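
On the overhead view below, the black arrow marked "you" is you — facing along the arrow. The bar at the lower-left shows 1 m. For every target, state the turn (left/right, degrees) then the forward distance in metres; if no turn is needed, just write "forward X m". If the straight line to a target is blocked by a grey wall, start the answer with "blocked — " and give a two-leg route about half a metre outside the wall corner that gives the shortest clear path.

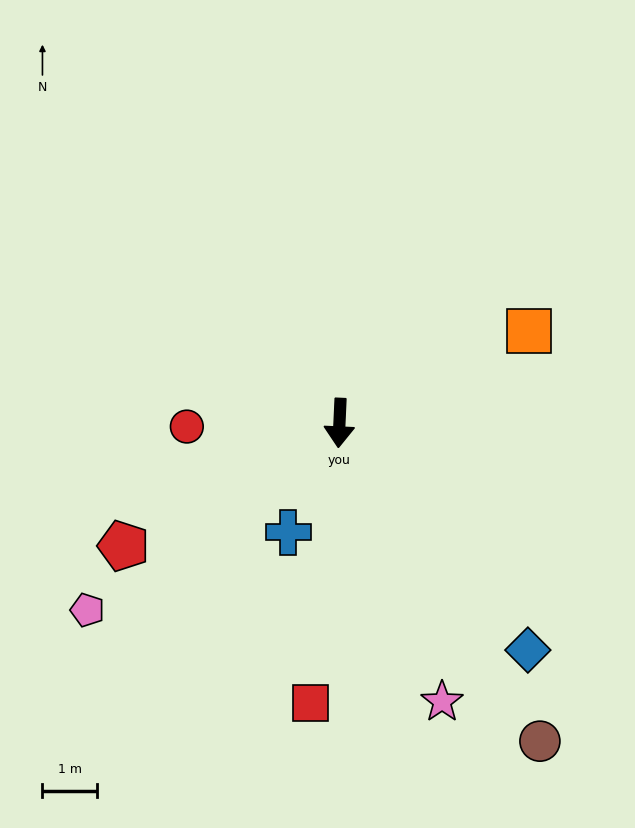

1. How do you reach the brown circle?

turn left 35°, forward 6.9 m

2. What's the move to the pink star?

turn left 23°, forward 5.5 m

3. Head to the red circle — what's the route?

turn right 86°, forward 2.8 m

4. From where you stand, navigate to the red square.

turn right 3°, forward 5.2 m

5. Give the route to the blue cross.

turn right 23°, forward 2.2 m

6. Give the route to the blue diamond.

turn left 42°, forward 5.5 m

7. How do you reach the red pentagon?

turn right 58°, forward 4.6 m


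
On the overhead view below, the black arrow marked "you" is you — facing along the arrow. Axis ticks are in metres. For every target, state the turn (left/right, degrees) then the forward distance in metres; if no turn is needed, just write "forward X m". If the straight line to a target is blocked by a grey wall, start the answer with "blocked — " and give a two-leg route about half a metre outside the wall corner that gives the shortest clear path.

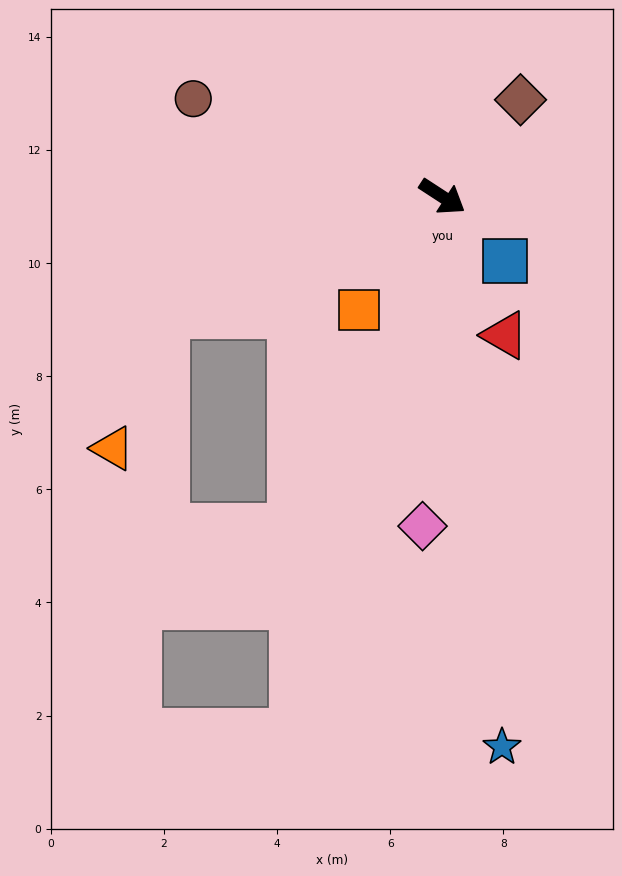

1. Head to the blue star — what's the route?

turn right 51°, forward 9.8 m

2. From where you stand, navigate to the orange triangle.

blocked — turn right 124°, forward 5.3 m, then turn left 46°, forward 2.5 m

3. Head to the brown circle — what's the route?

turn right 168°, forward 4.7 m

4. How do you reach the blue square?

turn right 13°, forward 1.6 m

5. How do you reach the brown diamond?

turn left 84°, forward 2.2 m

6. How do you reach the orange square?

turn right 93°, forward 2.5 m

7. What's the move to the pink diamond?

turn right 60°, forward 5.8 m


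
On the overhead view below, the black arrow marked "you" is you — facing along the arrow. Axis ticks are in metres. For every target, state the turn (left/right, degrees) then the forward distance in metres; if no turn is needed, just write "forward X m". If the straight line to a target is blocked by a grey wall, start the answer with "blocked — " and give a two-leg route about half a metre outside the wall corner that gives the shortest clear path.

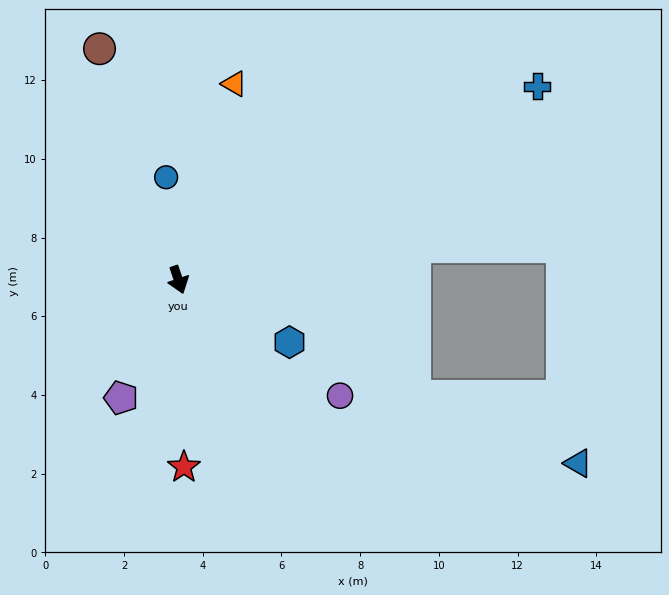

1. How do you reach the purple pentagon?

turn right 45°, forward 3.3 m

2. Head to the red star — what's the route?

turn right 17°, forward 4.8 m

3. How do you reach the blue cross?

turn left 100°, forward 10.4 m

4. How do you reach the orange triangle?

turn left 145°, forward 5.2 m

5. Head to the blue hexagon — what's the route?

turn left 42°, forward 3.2 m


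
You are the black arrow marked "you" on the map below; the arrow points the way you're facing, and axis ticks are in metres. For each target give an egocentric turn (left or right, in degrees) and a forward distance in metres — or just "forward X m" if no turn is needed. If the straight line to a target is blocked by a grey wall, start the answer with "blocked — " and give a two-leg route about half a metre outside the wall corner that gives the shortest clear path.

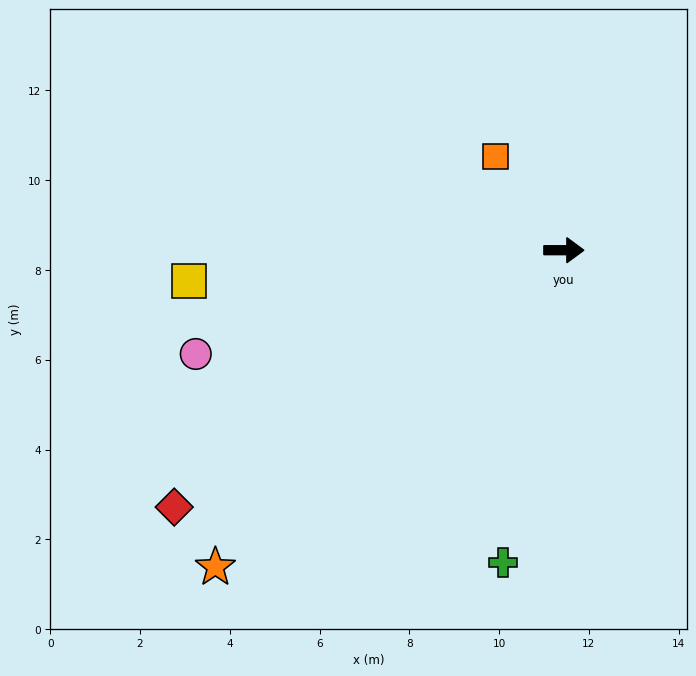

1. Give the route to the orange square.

turn left 126°, forward 2.6 m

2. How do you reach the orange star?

turn right 138°, forward 10.5 m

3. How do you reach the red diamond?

turn right 147°, forward 10.4 m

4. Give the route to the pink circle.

turn right 164°, forward 8.5 m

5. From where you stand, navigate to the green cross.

turn right 101°, forward 7.1 m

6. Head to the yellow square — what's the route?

turn right 175°, forward 8.4 m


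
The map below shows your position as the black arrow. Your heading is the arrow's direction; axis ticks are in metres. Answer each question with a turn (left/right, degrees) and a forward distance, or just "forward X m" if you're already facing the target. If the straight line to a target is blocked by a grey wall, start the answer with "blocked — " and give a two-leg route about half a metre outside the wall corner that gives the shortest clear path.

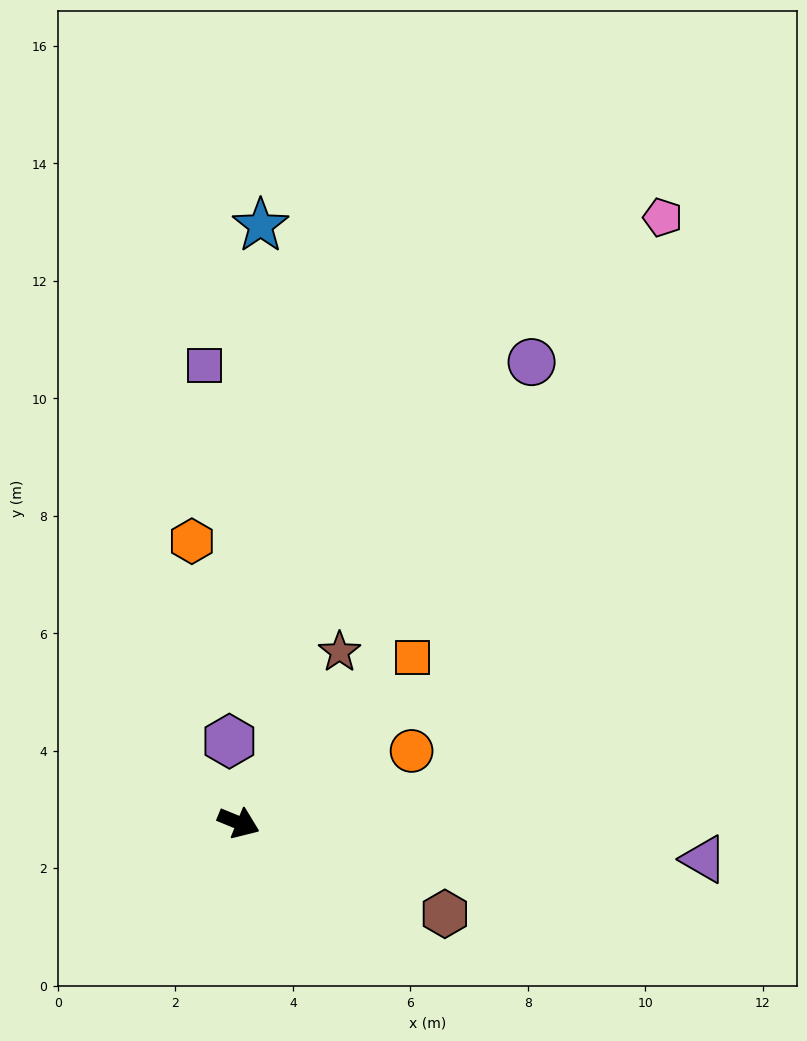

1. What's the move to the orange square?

turn left 66°, forward 4.1 m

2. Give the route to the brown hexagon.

forward 3.8 m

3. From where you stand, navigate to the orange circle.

turn left 45°, forward 3.2 m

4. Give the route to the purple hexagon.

turn left 119°, forward 1.4 m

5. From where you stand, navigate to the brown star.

turn left 82°, forward 3.4 m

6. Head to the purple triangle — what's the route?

turn left 18°, forward 7.9 m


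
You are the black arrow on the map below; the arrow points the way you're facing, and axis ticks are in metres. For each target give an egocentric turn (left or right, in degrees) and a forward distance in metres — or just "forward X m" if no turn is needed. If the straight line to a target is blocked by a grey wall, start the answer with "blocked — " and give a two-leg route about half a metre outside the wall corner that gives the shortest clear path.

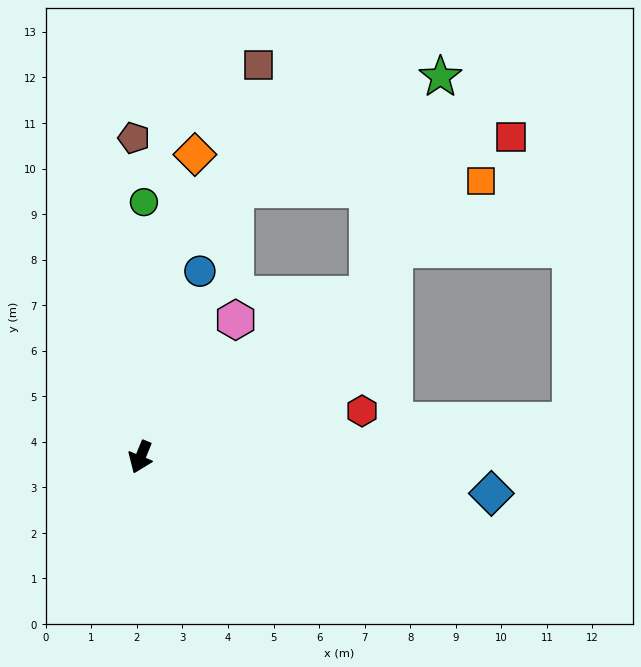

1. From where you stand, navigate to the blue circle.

turn right 175°, forward 4.3 m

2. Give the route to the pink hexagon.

turn left 168°, forward 3.7 m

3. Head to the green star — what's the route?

blocked — turn left 148°, forward 6.1 m, then turn left 36°, forward 5.1 m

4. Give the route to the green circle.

turn right 158°, forward 5.6 m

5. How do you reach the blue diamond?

turn left 106°, forward 7.7 m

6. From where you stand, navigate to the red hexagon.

turn left 124°, forward 5.0 m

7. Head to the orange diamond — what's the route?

turn right 168°, forward 6.7 m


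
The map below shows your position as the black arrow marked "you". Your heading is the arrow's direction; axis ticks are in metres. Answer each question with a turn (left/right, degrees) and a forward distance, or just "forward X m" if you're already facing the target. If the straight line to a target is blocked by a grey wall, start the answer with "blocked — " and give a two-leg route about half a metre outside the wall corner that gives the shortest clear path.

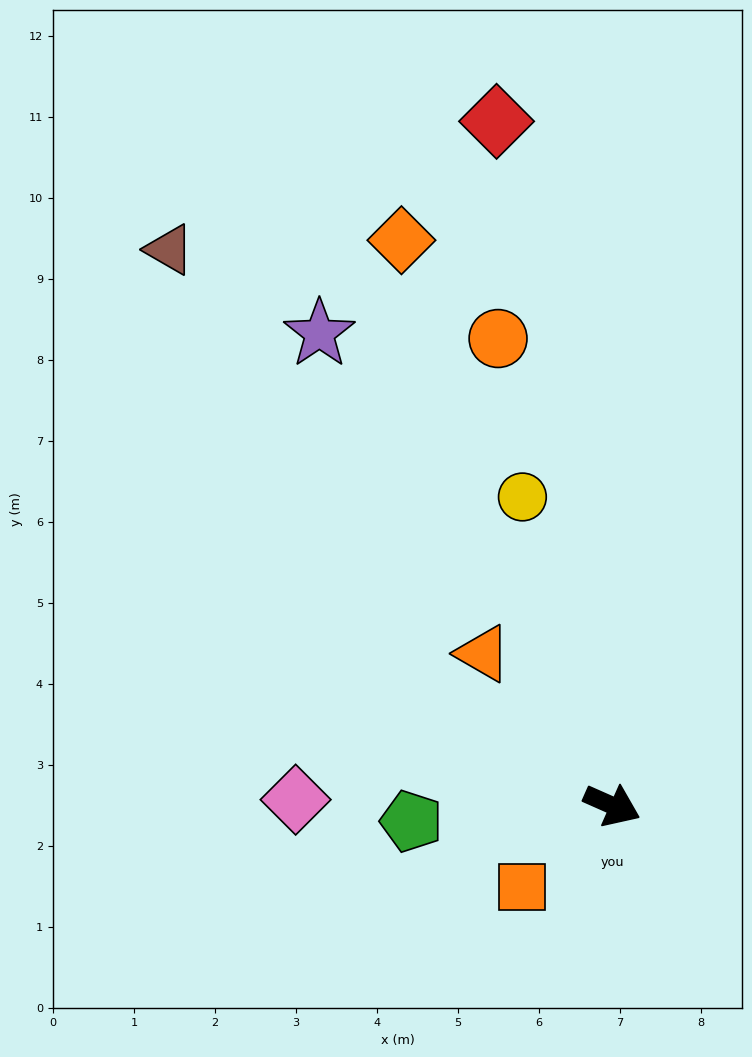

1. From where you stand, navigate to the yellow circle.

turn left 130°, forward 4.0 m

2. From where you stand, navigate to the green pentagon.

turn right 152°, forward 2.5 m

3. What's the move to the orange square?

turn right 114°, forward 1.5 m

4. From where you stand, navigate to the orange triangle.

turn left 154°, forward 2.5 m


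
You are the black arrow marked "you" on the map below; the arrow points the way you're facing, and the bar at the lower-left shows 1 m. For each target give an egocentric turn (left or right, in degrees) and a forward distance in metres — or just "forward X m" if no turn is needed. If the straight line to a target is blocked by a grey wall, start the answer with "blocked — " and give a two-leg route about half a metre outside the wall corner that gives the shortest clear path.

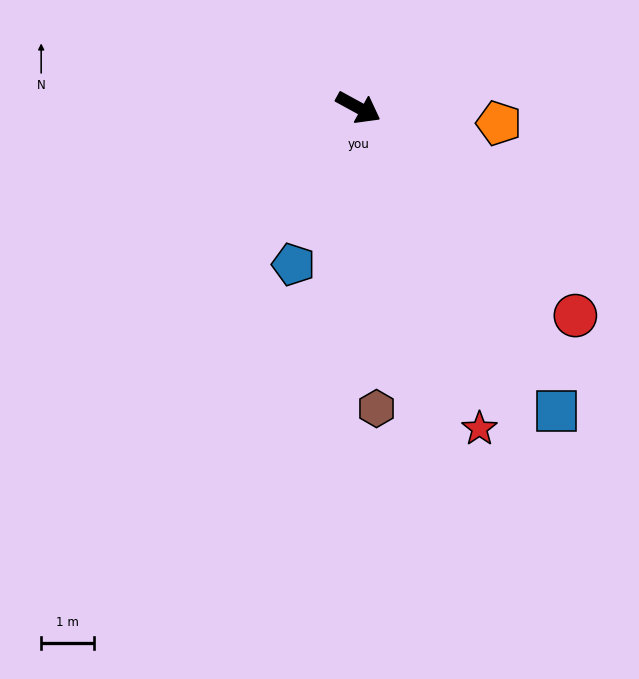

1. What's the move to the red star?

turn right 41°, forward 6.5 m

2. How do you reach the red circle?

turn right 15°, forward 5.7 m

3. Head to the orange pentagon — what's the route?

turn left 22°, forward 2.7 m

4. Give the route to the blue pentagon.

turn right 84°, forward 3.2 m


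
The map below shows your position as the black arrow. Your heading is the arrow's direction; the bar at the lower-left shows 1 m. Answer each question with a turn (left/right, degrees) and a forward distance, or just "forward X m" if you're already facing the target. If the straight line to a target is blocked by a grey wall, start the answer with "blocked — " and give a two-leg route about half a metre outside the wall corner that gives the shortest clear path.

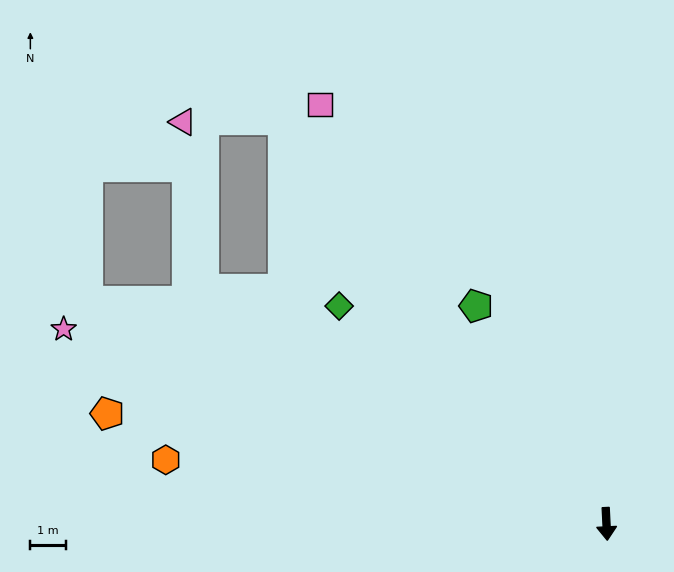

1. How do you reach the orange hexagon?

turn right 101°, forward 12.5 m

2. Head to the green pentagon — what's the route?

turn right 152°, forward 7.1 m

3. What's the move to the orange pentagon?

turn right 105°, forward 14.3 m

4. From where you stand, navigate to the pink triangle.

blocked — turn right 144°, forward 14.5 m, then turn left 52°, forward 2.8 m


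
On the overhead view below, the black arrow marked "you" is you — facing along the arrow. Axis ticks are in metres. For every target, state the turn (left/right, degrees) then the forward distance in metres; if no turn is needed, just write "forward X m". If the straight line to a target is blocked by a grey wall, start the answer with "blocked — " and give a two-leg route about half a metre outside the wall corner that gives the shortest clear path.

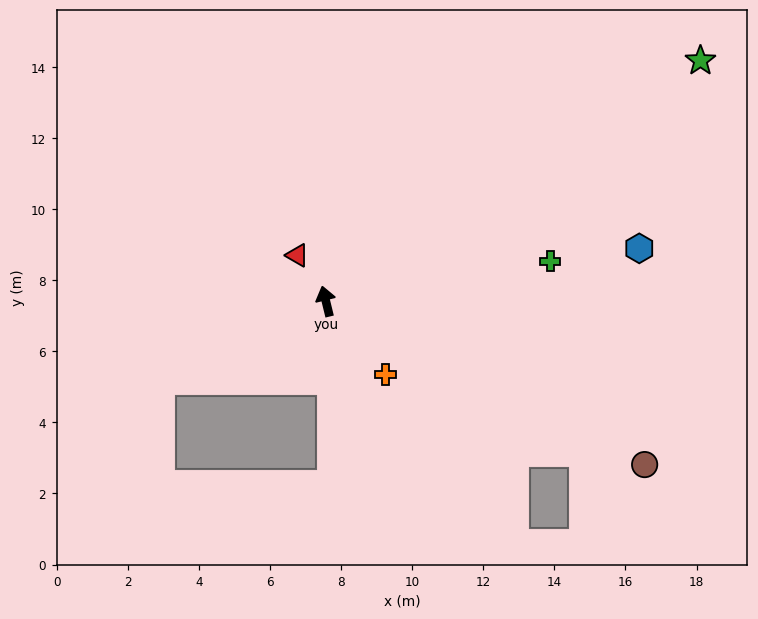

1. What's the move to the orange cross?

turn right 155°, forward 2.7 m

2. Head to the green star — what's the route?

turn right 71°, forward 12.5 m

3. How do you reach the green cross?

turn right 94°, forward 6.4 m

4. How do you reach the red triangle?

turn left 18°, forward 1.5 m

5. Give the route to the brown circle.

turn right 131°, forward 10.1 m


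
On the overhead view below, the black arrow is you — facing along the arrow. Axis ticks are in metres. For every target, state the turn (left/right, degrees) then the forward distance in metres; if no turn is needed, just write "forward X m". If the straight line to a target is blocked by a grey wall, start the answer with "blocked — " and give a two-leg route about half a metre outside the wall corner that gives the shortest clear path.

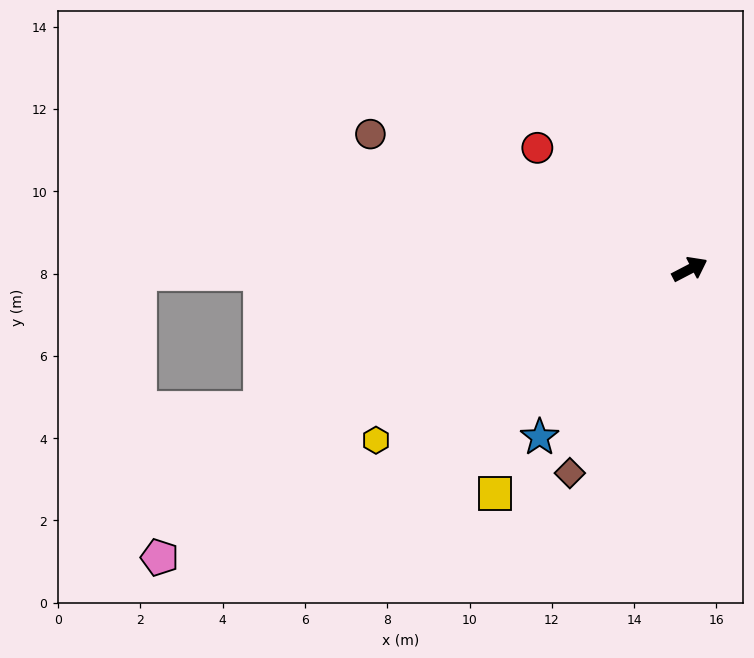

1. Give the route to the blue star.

turn right 159°, forward 5.5 m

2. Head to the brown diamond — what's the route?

turn right 148°, forward 5.7 m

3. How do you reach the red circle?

turn left 114°, forward 4.7 m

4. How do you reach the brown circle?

turn left 130°, forward 8.4 m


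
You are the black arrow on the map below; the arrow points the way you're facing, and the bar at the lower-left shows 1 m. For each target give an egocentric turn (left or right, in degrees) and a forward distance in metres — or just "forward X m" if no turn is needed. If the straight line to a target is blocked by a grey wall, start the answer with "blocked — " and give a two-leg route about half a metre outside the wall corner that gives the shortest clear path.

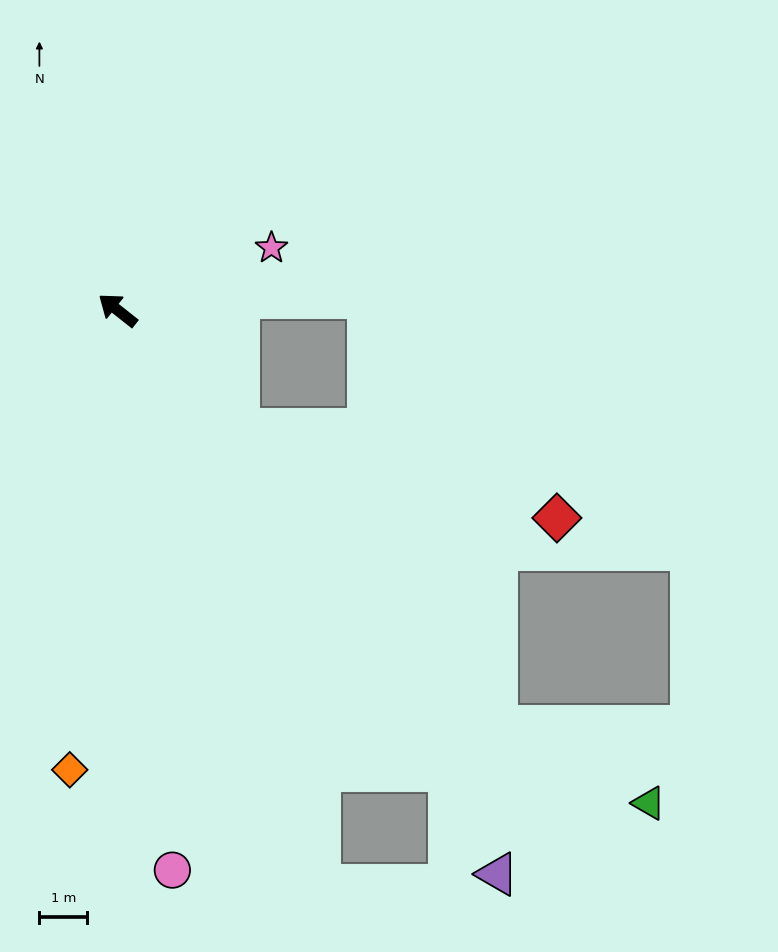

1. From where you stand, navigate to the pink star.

turn right 120°, forward 3.5 m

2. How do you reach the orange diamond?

turn left 122°, forward 9.6 m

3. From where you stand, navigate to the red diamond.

blocked — turn left 174°, forward 3.5 m, then turn left 29°, forward 6.9 m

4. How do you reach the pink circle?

turn left 134°, forward 11.7 m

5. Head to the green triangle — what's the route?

blocked — turn left 171°, forward 11.7 m, then turn left 20°, forward 3.5 m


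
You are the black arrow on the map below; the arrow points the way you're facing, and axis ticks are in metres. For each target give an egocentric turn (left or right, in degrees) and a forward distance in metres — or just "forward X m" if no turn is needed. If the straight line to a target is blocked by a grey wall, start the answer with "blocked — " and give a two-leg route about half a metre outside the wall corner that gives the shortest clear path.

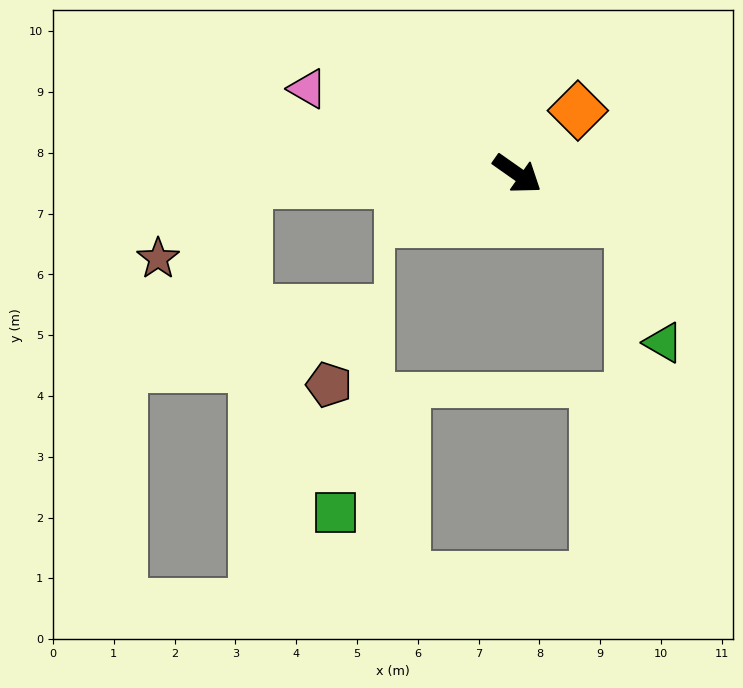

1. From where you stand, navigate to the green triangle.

blocked — turn left 12°, forward 2.0 m, then turn right 52°, forward 2.1 m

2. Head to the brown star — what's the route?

blocked — turn right 143°, forward 4.5 m, then turn left 39°, forward 1.9 m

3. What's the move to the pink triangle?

turn right 167°, forward 3.7 m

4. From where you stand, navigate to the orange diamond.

turn left 81°, forward 1.4 m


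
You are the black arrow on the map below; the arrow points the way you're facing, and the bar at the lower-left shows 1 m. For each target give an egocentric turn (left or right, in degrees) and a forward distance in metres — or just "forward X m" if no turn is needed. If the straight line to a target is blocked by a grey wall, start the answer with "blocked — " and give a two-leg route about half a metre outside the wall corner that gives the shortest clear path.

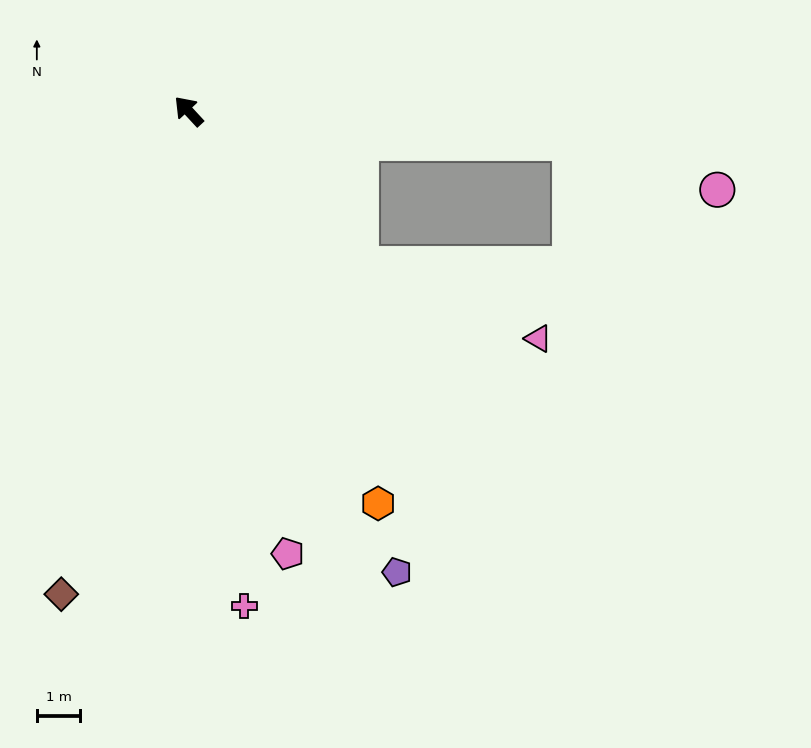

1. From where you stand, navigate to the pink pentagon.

turn left 150°, forward 10.4 m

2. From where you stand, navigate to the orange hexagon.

turn left 163°, forward 10.0 m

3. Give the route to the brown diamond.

turn left 122°, forward 11.5 m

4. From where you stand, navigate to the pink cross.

turn left 144°, forward 11.5 m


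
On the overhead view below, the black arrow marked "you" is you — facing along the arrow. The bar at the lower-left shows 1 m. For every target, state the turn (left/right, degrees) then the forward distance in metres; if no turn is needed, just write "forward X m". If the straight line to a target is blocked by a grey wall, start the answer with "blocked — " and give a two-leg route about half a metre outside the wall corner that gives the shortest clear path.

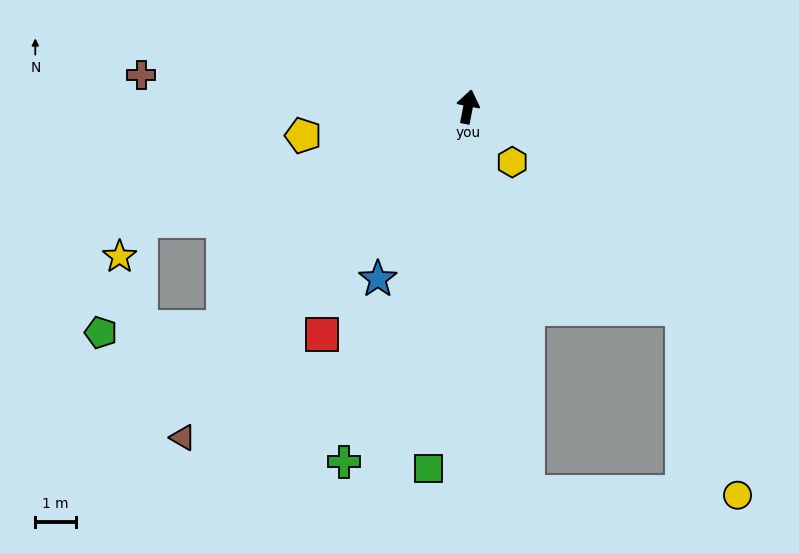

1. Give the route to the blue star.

turn left 163°, forward 4.8 m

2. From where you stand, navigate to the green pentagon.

blocked — turn left 143°, forward 8.1 m, then turn right 40°, forward 3.0 m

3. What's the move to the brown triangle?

turn left 150°, forward 10.8 m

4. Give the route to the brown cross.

turn left 95°, forward 8.1 m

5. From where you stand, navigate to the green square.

turn right 175°, forward 9.0 m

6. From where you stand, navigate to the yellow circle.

blocked — turn right 160°, forward 9.6 m, then turn left 80°, forward 5.2 m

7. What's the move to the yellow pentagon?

turn left 111°, forward 4.1 m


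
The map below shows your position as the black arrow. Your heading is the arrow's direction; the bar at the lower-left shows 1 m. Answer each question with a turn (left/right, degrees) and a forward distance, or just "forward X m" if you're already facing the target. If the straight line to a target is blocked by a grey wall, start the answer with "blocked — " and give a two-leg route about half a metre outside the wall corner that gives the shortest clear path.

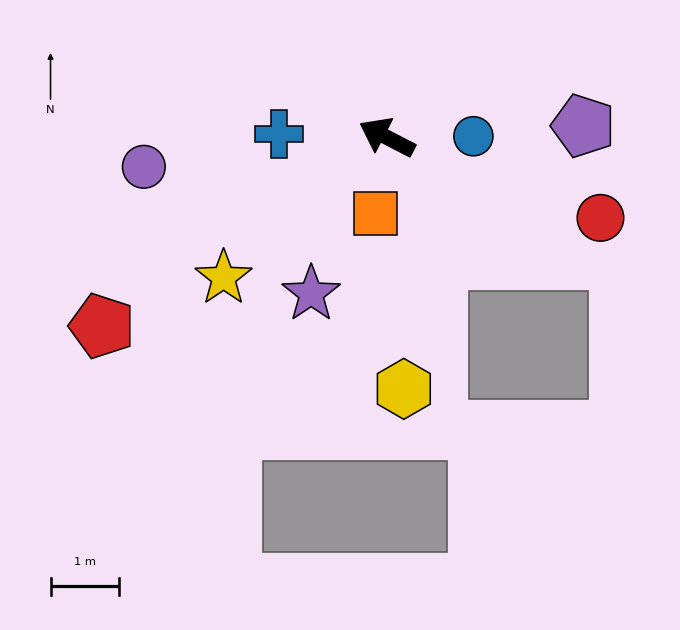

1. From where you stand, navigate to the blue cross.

turn left 25°, forward 1.6 m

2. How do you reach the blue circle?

turn right 152°, forward 1.3 m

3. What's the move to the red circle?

turn right 173°, forward 3.3 m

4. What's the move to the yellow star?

turn left 68°, forward 3.1 m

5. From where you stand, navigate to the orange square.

turn left 109°, forward 1.1 m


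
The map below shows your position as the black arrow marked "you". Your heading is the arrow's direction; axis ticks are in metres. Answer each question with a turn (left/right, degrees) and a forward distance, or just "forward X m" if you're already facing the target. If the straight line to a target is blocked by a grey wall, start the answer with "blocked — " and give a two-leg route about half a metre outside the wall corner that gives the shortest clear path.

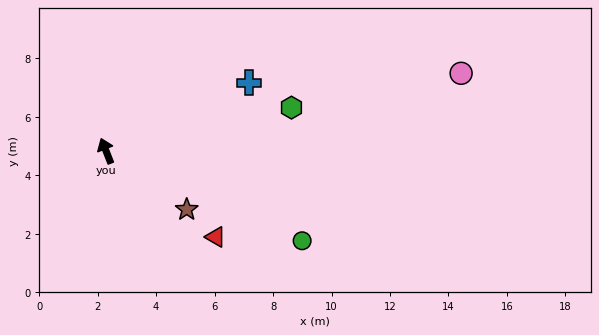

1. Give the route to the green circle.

turn right 136°, forward 7.4 m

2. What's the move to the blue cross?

turn right 86°, forward 5.4 m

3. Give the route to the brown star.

turn right 147°, forward 3.4 m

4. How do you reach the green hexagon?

turn right 98°, forward 6.5 m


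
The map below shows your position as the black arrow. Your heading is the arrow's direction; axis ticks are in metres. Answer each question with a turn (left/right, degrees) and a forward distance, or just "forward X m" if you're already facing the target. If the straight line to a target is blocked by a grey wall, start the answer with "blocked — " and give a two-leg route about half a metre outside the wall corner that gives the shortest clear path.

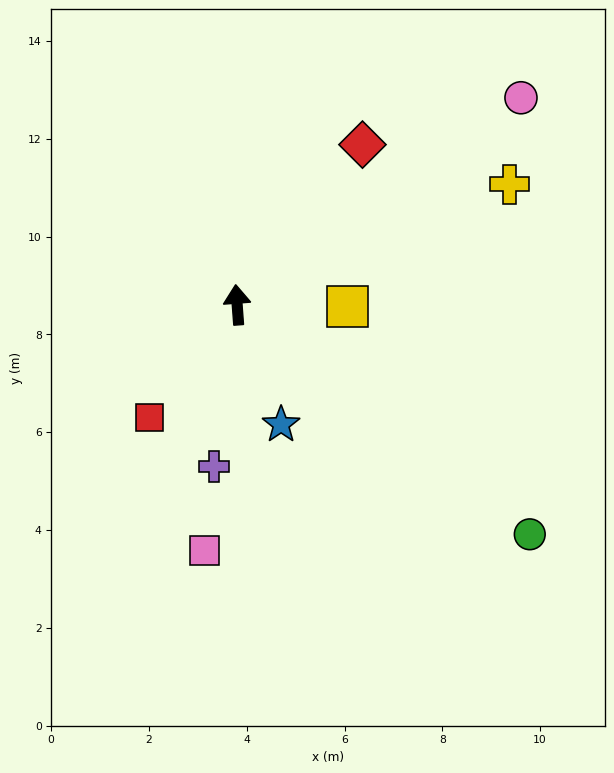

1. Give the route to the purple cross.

turn left 168°, forward 3.3 m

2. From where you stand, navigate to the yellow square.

turn right 95°, forward 2.3 m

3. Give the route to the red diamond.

turn right 42°, forward 4.2 m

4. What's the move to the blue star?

turn right 164°, forward 2.6 m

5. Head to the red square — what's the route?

turn left 138°, forward 2.9 m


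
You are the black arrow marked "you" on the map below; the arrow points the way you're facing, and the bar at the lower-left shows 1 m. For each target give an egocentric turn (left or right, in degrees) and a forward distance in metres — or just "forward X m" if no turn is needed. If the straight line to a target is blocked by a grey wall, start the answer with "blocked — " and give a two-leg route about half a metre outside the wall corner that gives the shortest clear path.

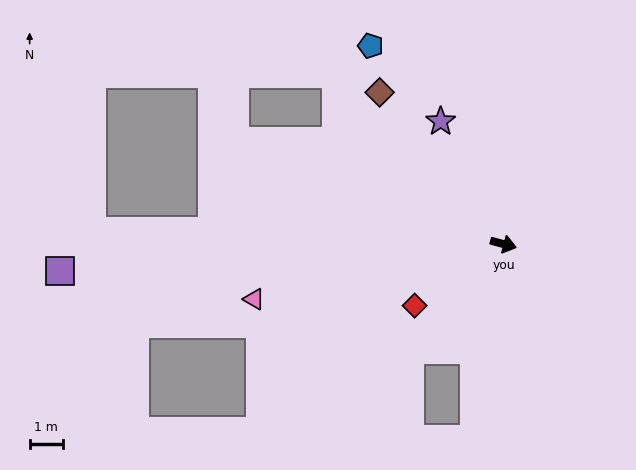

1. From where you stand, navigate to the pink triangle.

turn right 153°, forward 7.8 m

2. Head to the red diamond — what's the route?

turn right 130°, forward 3.3 m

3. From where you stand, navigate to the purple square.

turn right 162°, forward 13.5 m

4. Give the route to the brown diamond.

turn left 144°, forward 6.0 m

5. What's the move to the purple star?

turn left 132°, forward 4.2 m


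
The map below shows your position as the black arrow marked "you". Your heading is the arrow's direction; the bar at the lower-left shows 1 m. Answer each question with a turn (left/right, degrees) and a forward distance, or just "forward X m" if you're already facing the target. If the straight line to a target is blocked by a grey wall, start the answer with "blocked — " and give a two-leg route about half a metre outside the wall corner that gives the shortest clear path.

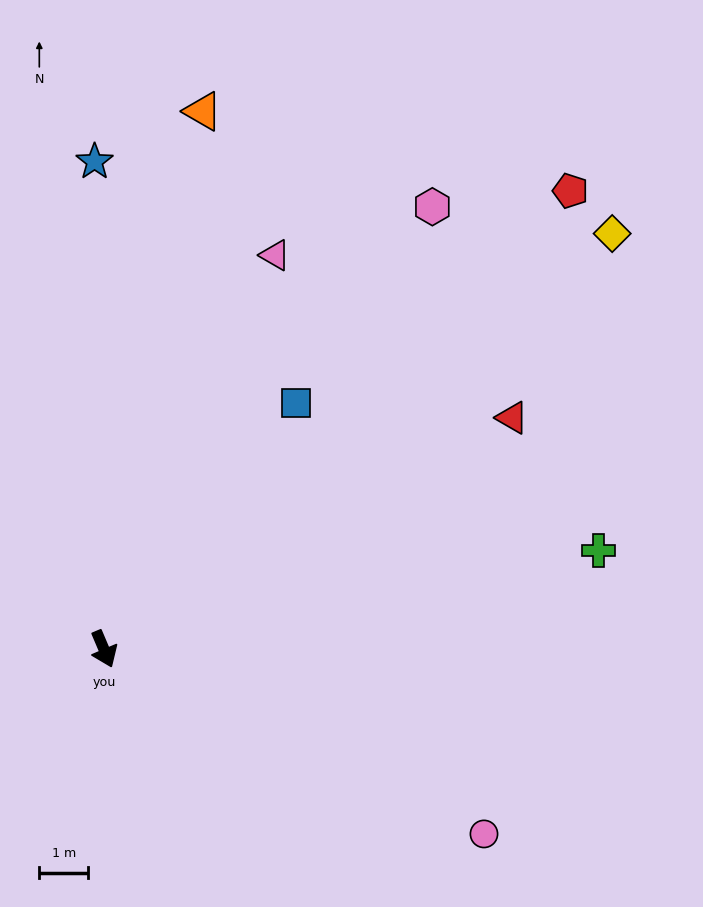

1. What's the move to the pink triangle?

turn left 134°, forward 8.8 m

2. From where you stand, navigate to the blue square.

turn left 119°, forward 6.4 m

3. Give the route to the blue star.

turn left 158°, forward 10.0 m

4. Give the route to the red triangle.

turn left 97°, forward 9.6 m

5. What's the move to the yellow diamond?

turn left 106°, forward 13.5 m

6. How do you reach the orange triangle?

turn left 147°, forward 11.2 m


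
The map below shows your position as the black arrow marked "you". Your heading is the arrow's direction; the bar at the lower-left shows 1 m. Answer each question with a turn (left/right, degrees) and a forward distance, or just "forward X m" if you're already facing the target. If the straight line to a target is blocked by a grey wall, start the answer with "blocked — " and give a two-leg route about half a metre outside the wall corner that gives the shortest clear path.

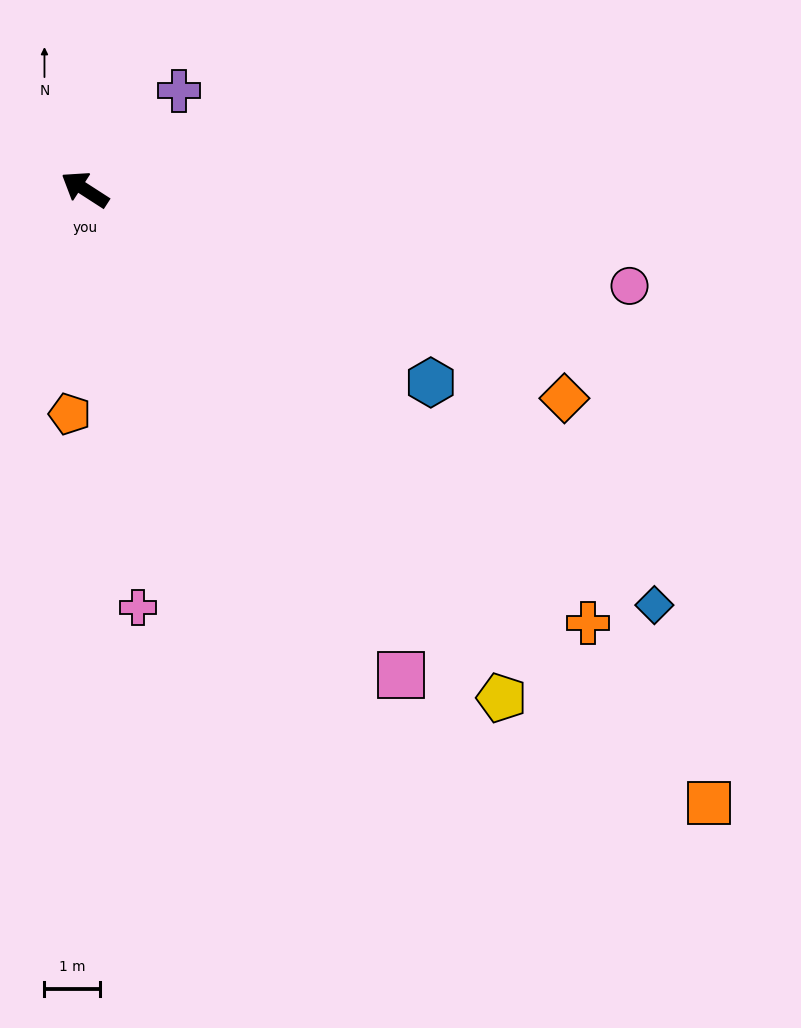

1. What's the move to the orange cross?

turn left 172°, forward 11.9 m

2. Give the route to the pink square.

turn left 156°, forward 10.4 m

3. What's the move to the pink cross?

turn left 130°, forward 7.5 m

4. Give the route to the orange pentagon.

turn left 119°, forward 4.0 m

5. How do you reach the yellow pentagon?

turn left 162°, forward 11.8 m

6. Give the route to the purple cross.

turn right 101°, forward 2.4 m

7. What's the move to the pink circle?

turn right 157°, forward 9.9 m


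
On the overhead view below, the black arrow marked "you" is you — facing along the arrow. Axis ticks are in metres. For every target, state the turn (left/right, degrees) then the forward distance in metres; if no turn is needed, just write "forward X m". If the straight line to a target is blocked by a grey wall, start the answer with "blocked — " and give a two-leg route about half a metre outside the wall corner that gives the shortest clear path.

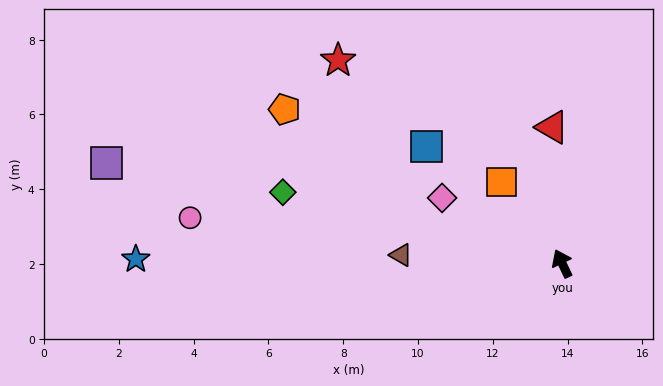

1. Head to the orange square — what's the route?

turn left 11°, forward 2.7 m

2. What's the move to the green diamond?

turn left 50°, forward 7.7 m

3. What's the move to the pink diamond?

turn left 36°, forward 3.7 m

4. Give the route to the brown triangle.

turn left 62°, forward 4.3 m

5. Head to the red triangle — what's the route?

turn right 21°, forward 3.7 m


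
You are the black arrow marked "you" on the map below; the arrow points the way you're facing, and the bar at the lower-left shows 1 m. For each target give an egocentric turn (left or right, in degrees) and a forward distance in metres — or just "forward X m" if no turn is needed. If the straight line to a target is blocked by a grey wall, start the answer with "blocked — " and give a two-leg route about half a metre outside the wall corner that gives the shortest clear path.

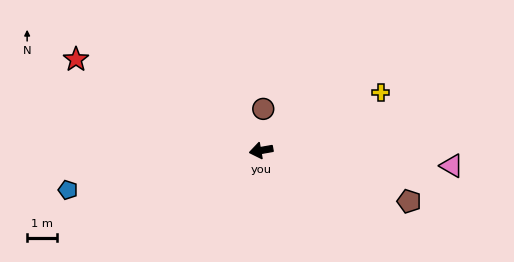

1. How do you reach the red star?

turn right 36°, forward 6.9 m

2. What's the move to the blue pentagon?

forward 6.6 m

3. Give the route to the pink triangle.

turn left 165°, forward 6.4 m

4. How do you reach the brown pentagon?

turn left 151°, forward 5.2 m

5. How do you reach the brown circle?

turn right 103°, forward 1.4 m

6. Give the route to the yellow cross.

turn right 164°, forward 4.4 m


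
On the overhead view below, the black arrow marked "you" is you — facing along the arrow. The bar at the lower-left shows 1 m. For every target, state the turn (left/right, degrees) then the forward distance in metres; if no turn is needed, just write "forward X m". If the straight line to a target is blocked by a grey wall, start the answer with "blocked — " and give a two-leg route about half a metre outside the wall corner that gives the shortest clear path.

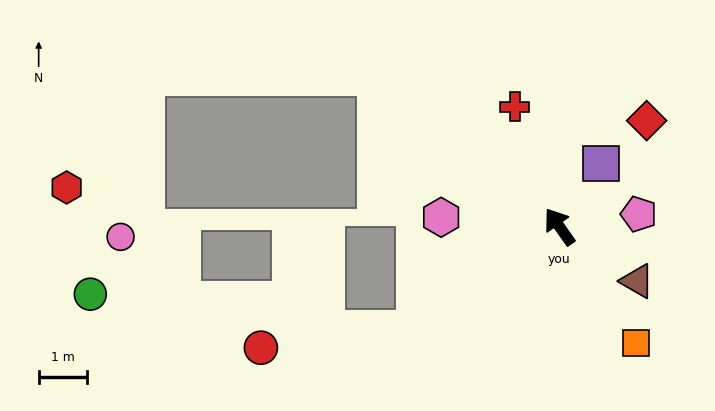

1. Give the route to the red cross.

turn right 15°, forward 2.7 m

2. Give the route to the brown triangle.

turn right 160°, forward 2.0 m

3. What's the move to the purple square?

turn right 69°, forward 1.6 m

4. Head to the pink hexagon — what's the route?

turn left 50°, forward 2.5 m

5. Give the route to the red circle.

blocked — turn left 91°, forward 3.7 m, then turn right 30°, forward 3.3 m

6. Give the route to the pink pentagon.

turn right 116°, forward 1.7 m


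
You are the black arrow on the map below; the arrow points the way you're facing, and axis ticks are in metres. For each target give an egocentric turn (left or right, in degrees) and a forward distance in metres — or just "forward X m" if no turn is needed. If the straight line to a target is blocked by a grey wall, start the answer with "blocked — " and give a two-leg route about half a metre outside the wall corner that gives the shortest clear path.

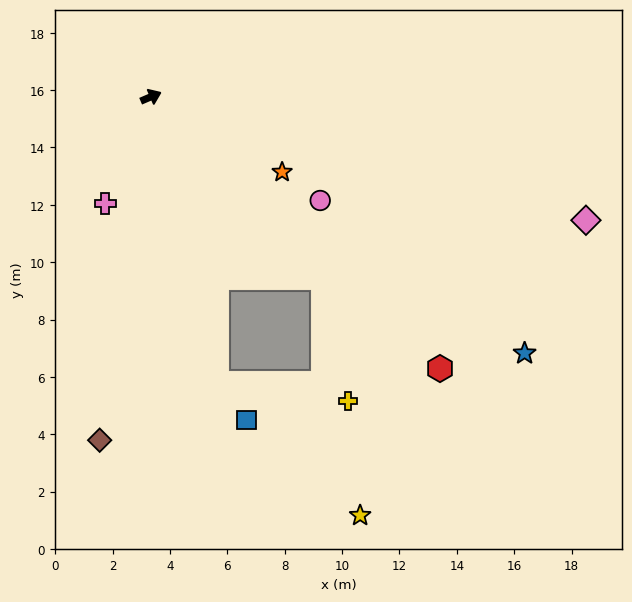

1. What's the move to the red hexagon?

turn right 66°, forward 13.8 m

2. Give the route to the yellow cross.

blocked — turn right 70°, forward 8.7 m, then turn right 32°, forward 4.4 m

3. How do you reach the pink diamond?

turn right 39°, forward 15.8 m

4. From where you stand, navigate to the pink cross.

turn right 136°, forward 4.1 m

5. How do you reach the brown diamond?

turn right 122°, forward 12.1 m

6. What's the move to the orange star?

turn right 53°, forward 5.3 m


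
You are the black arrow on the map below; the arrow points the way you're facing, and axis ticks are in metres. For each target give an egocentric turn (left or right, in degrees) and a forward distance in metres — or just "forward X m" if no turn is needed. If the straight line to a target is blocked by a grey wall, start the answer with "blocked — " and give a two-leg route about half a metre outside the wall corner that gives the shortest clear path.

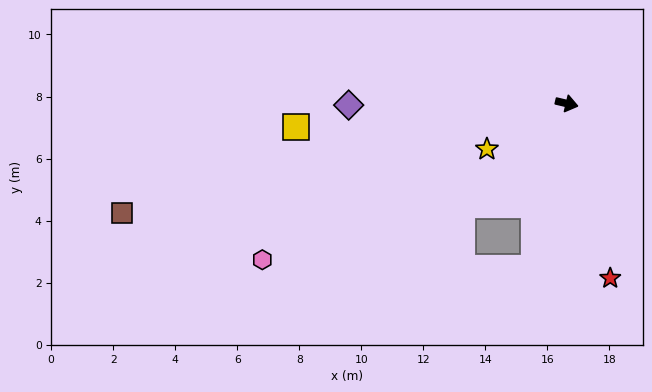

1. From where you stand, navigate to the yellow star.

turn right 137°, forward 3.0 m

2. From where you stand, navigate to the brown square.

turn right 153°, forward 14.8 m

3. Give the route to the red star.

turn right 63°, forward 5.8 m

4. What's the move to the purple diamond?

turn right 166°, forward 7.0 m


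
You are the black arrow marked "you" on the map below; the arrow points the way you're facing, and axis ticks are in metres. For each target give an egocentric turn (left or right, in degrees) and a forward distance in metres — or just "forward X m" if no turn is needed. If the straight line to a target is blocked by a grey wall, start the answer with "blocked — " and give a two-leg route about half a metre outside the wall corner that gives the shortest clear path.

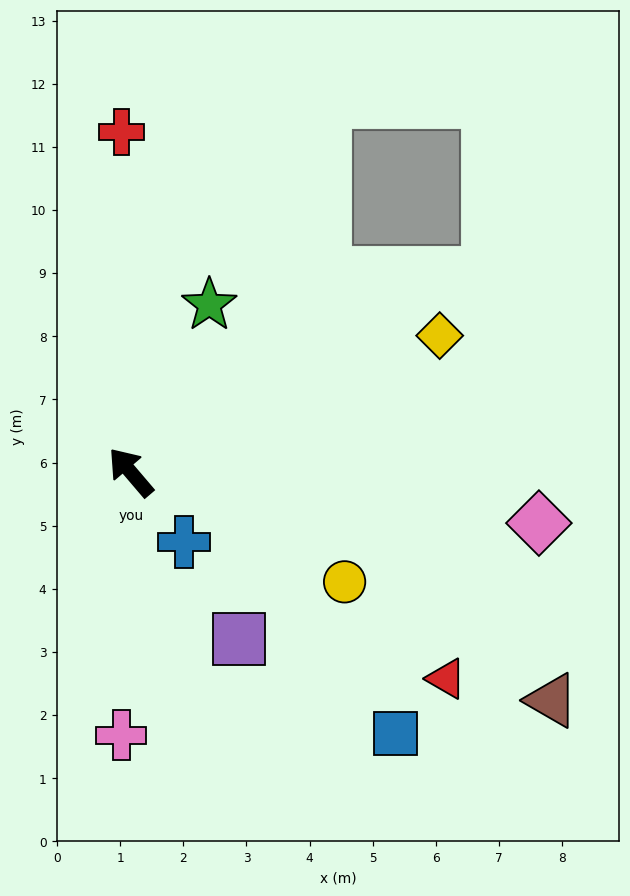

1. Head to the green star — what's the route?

turn right 66°, forward 2.9 m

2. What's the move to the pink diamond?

turn right 138°, forward 6.5 m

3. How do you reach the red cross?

turn right 39°, forward 5.4 m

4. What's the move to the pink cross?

turn left 138°, forward 4.2 m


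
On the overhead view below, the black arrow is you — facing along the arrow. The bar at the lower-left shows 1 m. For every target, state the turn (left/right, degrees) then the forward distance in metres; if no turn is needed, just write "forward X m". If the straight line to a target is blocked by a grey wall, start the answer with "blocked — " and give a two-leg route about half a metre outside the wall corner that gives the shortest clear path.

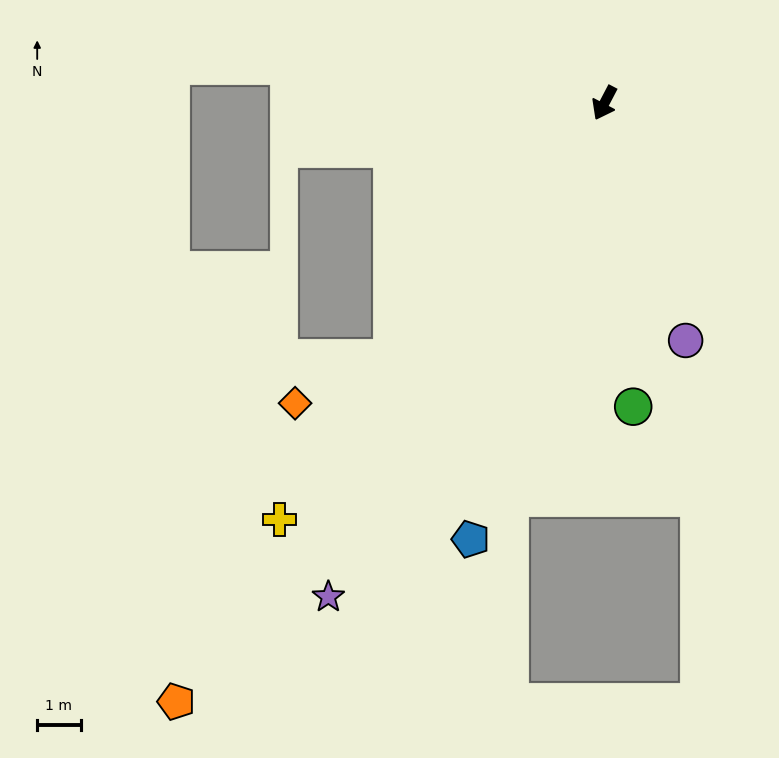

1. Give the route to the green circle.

turn left 33°, forward 7.0 m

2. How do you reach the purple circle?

turn left 46°, forward 5.8 m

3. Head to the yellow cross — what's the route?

turn right 10°, forward 12.2 m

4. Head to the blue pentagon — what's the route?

turn left 11°, forward 10.5 m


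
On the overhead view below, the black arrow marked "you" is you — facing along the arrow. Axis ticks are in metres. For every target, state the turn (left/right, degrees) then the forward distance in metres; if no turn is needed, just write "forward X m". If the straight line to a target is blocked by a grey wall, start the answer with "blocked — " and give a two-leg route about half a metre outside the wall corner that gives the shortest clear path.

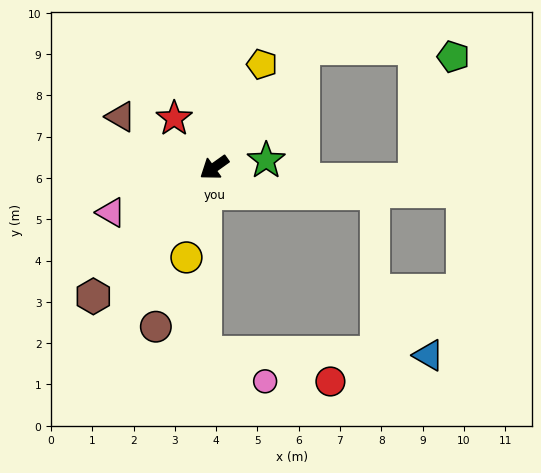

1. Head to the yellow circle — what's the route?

turn left 37°, forward 2.3 m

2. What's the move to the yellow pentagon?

turn right 150°, forward 2.8 m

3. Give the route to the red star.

turn right 86°, forward 1.5 m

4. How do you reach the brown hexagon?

turn left 11°, forward 4.3 m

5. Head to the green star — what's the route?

turn left 152°, forward 1.3 m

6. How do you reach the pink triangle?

turn right 12°, forward 2.7 m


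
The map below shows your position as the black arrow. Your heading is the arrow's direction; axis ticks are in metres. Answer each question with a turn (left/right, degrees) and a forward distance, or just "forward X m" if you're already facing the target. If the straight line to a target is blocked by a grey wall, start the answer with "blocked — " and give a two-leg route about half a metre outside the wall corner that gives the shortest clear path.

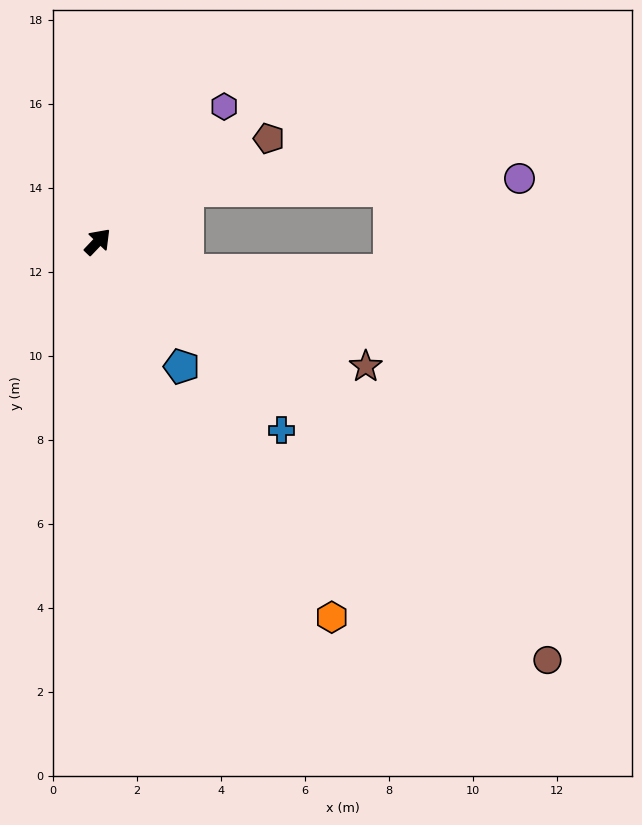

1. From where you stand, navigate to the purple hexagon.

forward 4.4 m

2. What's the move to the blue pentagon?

turn right 103°, forward 3.6 m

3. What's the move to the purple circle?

blocked — turn right 16°, forward 2.4 m, then turn right 29°, forward 7.9 m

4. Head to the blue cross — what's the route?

turn right 92°, forward 6.3 m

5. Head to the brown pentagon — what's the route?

turn right 15°, forward 4.8 m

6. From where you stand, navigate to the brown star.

turn right 71°, forward 7.0 m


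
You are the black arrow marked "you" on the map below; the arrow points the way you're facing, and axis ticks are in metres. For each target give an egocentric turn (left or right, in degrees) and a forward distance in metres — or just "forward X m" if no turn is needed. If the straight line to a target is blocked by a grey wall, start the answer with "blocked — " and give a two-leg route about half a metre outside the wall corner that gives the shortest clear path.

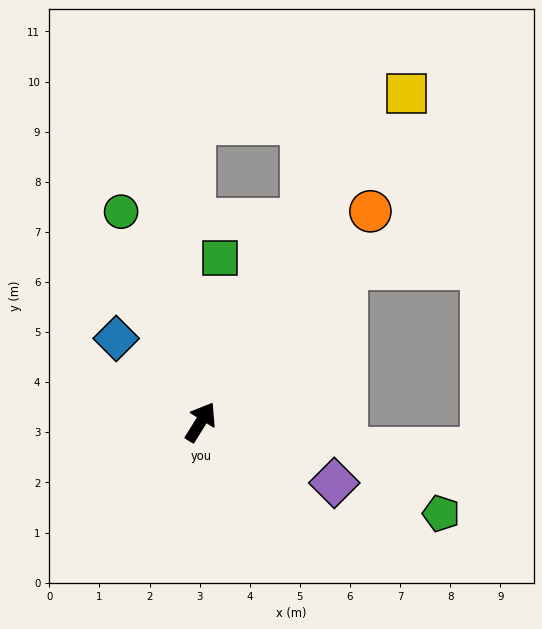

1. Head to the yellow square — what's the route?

forward 7.7 m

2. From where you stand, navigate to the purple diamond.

turn right 83°, forward 2.9 m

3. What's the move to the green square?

turn left 25°, forward 3.3 m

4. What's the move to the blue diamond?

turn left 77°, forward 2.4 m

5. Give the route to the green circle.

turn left 53°, forward 4.5 m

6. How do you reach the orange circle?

turn right 7°, forward 5.4 m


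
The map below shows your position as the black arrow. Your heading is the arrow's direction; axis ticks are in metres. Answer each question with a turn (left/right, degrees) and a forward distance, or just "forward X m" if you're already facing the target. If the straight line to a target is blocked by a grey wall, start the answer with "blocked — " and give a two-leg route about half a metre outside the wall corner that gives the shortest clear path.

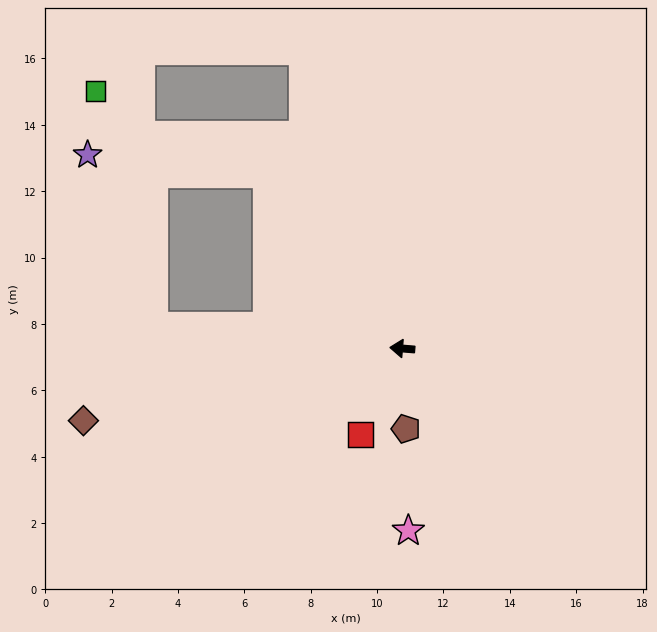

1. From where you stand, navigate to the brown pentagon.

turn left 97°, forward 2.4 m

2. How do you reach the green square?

blocked — forward 7.5 m, then turn right 71°, forward 7.3 m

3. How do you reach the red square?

turn left 69°, forward 2.9 m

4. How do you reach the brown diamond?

turn left 17°, forward 9.9 m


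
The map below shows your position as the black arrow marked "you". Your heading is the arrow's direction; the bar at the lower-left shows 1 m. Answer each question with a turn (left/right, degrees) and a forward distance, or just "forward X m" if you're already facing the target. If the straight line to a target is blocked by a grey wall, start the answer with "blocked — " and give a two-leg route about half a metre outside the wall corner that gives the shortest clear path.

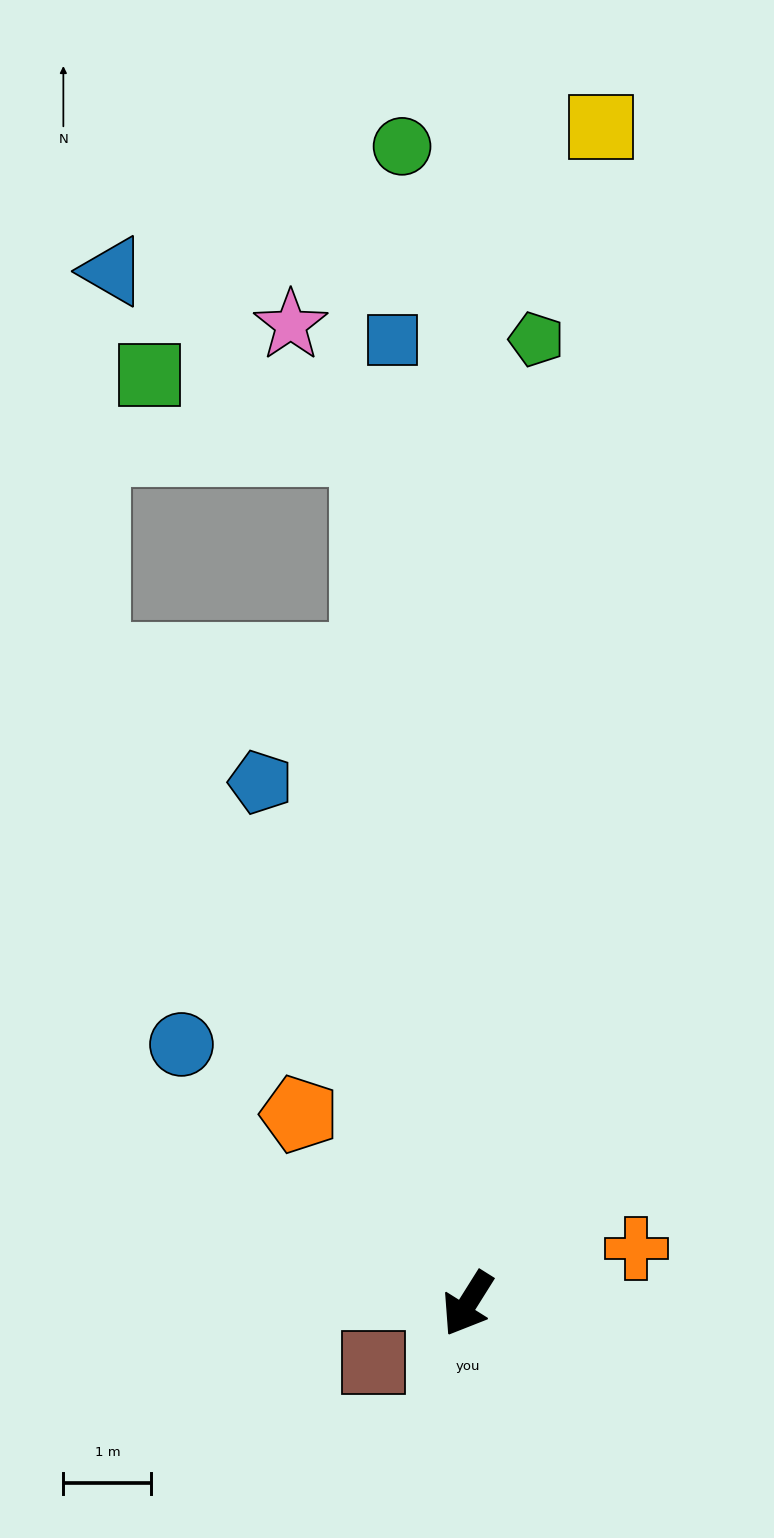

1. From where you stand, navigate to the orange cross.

turn left 140°, forward 2.0 m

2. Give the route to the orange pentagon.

turn right 106°, forward 2.9 m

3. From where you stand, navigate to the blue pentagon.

turn right 126°, forward 6.4 m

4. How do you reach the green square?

blocked — turn right 141°, forward 9.8 m, then turn left 65°, forward 2.6 m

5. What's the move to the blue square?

turn right 143°, forward 11.0 m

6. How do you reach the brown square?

turn right 26°, forward 1.3 m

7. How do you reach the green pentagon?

turn right 152°, forward 11.0 m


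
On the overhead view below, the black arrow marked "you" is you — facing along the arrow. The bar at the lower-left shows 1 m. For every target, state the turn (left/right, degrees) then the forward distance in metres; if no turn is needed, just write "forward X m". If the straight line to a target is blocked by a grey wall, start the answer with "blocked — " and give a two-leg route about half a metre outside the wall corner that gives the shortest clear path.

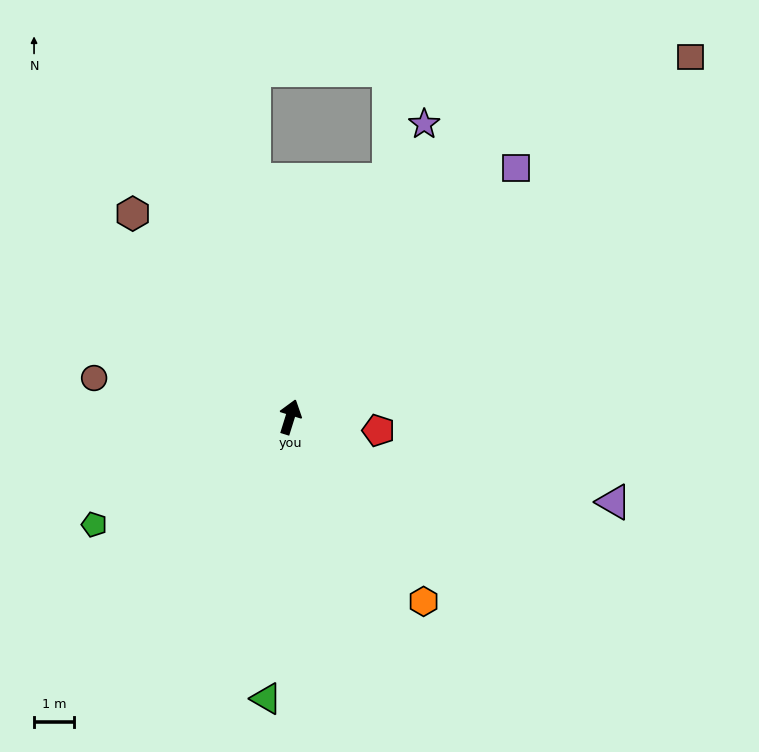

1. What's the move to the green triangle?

turn right 168°, forward 7.1 m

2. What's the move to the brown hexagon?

turn left 55°, forward 6.5 m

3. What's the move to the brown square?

turn right 31°, forward 13.6 m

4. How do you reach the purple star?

turn right 7°, forward 8.1 m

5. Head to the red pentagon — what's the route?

turn right 81°, forward 2.3 m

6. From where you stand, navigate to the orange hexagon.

turn right 127°, forward 5.7 m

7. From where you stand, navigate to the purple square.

turn right 25°, forward 8.5 m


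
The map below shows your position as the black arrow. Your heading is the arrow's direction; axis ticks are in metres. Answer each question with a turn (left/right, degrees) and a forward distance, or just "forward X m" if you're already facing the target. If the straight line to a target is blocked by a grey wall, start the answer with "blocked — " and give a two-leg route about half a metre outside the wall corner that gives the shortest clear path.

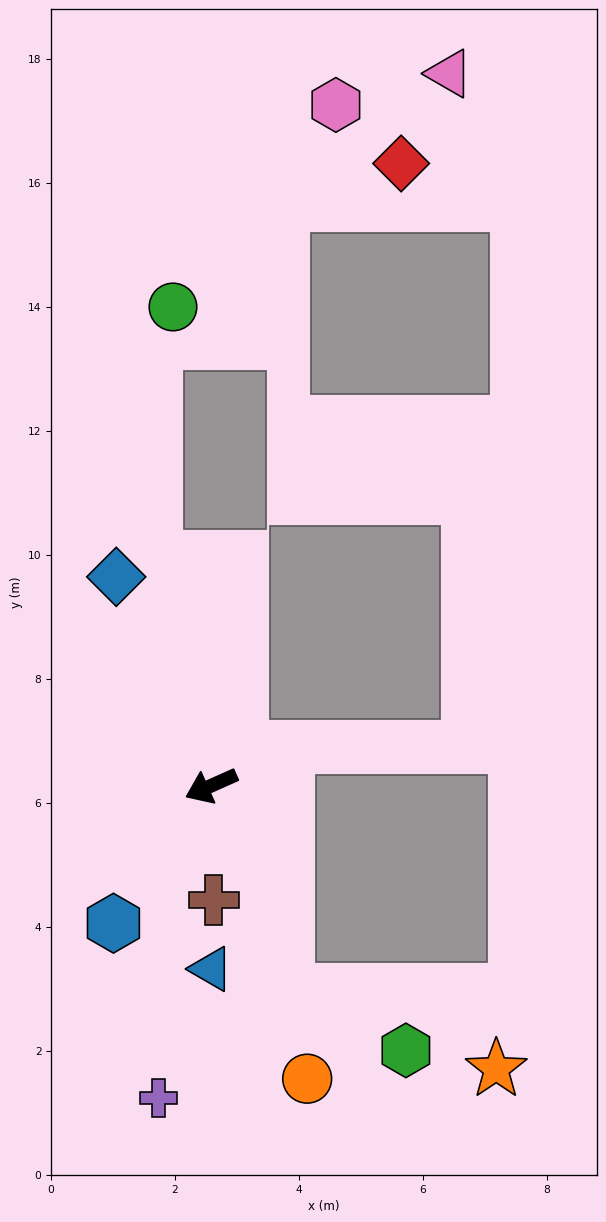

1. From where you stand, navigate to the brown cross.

turn left 67°, forward 1.8 m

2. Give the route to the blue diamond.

turn right 90°, forward 3.7 m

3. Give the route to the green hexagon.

blocked — turn left 87°, forward 3.5 m, then turn left 42°, forward 2.1 m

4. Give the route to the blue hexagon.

turn left 31°, forward 2.7 m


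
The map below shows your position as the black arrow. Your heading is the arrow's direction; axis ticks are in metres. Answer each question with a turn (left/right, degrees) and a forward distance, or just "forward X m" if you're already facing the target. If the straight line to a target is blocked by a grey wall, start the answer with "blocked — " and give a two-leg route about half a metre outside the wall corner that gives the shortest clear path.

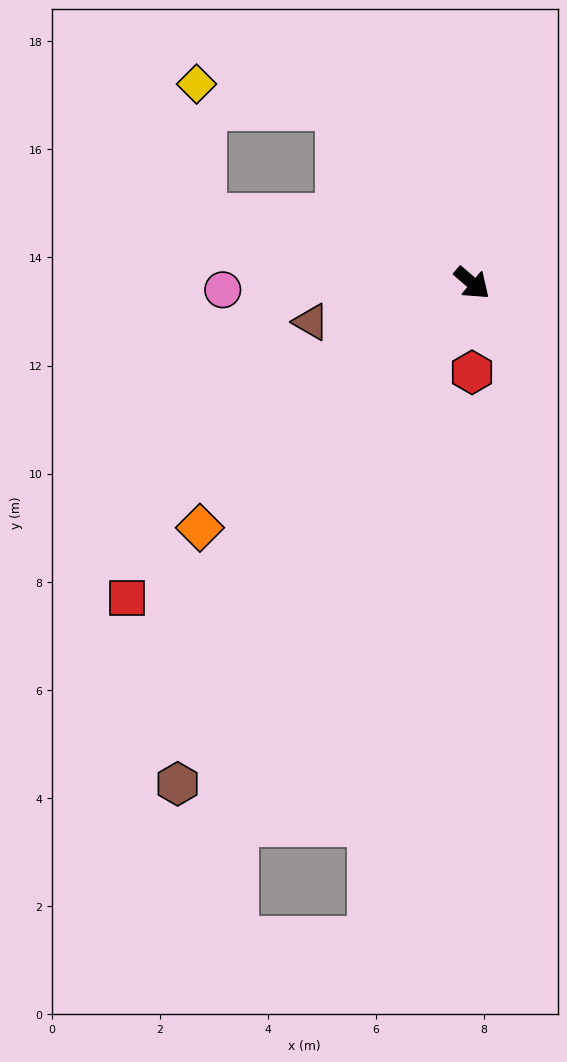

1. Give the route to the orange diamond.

turn right 97°, forward 6.8 m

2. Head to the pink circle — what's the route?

turn right 138°, forward 4.6 m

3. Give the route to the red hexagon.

turn right 49°, forward 1.7 m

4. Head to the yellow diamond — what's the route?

blocked — turn left 168°, forward 4.1 m, then turn left 43°, forward 2.7 m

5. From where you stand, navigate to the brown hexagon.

turn right 80°, forward 10.7 m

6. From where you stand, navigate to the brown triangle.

turn right 126°, forward 3.1 m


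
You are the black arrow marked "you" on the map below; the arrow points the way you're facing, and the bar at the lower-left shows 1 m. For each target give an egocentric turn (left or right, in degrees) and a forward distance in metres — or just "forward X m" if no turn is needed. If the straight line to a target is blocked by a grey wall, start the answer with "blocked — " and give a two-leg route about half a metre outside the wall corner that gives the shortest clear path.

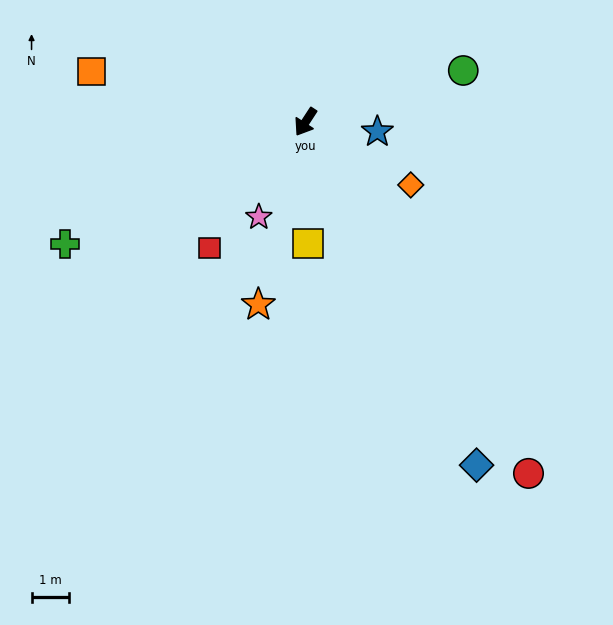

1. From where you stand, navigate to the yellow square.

turn left 34°, forward 3.3 m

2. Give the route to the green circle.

turn left 141°, forward 4.5 m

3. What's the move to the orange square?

turn right 70°, forward 6.0 m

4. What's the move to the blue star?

turn left 115°, forward 2.0 m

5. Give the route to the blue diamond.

turn left 60°, forward 10.4 m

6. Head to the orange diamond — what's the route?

turn left 92°, forward 3.3 m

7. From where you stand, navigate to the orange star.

turn left 19°, forward 5.1 m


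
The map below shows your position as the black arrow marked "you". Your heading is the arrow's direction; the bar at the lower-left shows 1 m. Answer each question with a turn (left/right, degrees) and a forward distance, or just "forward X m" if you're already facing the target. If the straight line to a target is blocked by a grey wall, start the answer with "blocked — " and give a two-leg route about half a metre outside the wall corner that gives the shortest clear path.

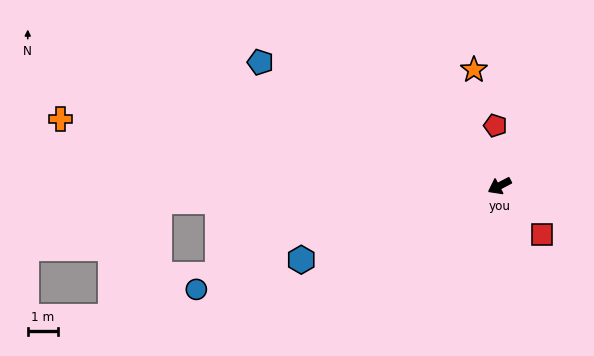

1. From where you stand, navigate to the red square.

turn left 103°, forward 2.1 m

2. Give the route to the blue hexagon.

turn right 7°, forward 7.0 m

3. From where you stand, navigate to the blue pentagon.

turn right 55°, forward 8.9 m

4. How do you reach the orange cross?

turn right 36°, forward 14.7 m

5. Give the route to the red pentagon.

turn right 114°, forward 2.0 m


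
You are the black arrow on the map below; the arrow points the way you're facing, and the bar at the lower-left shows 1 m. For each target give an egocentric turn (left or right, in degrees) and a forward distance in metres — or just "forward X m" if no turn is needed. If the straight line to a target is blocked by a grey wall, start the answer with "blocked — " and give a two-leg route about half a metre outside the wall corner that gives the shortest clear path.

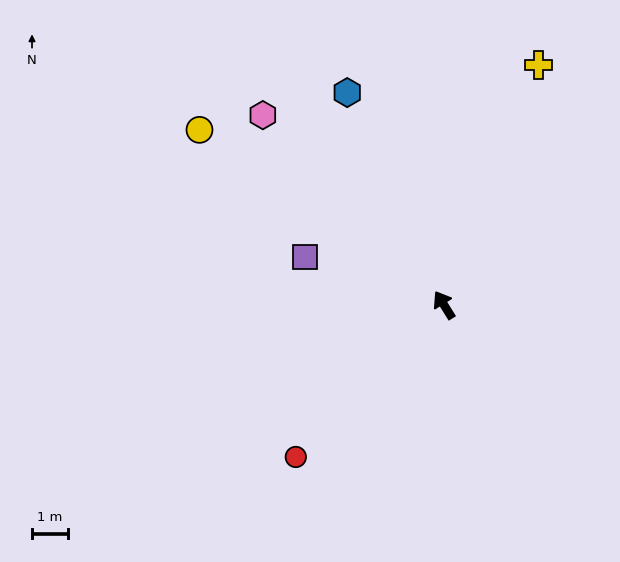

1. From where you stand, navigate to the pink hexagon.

turn left 12°, forward 7.3 m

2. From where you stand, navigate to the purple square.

turn left 39°, forward 4.1 m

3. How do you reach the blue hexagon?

turn right 7°, forward 6.5 m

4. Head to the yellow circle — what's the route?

turn left 22°, forward 8.4 m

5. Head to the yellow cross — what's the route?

turn right 53°, forward 7.2 m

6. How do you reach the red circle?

turn left 104°, forward 5.9 m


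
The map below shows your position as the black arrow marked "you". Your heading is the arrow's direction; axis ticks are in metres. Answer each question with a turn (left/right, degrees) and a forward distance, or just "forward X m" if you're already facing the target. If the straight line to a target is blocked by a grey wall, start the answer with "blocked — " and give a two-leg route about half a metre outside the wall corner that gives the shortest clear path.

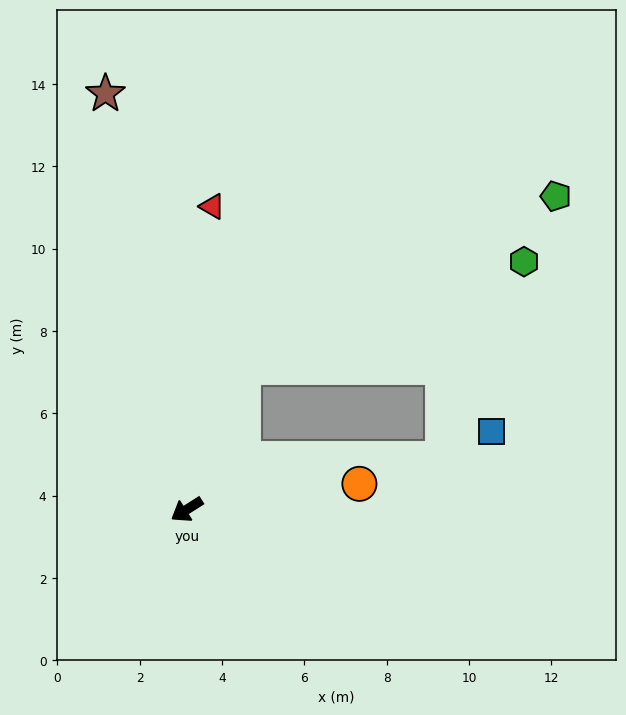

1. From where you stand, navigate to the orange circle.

turn left 156°, forward 4.2 m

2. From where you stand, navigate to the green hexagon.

blocked — turn right 144°, forward 3.7 m, then turn right 48°, forward 7.3 m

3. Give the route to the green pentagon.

blocked — turn right 144°, forward 3.7 m, then turn right 40°, forward 8.7 m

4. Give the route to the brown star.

turn right 111°, forward 10.3 m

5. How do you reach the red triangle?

turn right 127°, forward 7.4 m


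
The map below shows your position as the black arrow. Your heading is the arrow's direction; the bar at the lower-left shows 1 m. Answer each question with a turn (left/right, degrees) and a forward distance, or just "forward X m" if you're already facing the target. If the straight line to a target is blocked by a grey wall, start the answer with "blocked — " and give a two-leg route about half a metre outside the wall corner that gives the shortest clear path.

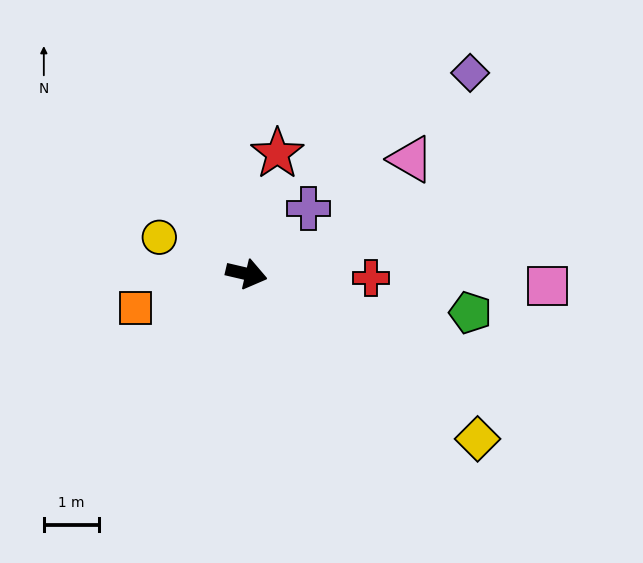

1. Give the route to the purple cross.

turn left 59°, forward 1.6 m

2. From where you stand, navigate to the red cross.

turn left 11°, forward 2.3 m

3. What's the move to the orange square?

turn right 150°, forward 2.1 m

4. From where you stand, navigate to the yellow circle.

turn left 170°, forward 1.7 m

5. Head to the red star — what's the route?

turn left 89°, forward 2.3 m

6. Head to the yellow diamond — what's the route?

turn right 22°, forward 5.2 m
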